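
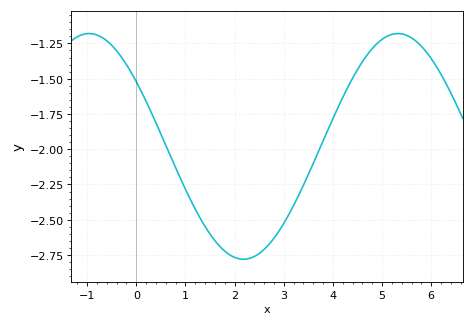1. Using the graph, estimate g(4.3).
-1.56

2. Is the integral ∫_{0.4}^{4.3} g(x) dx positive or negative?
negative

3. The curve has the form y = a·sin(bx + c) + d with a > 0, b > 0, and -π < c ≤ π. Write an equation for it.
y = 0.8sin(1x + 2.53) - 1.98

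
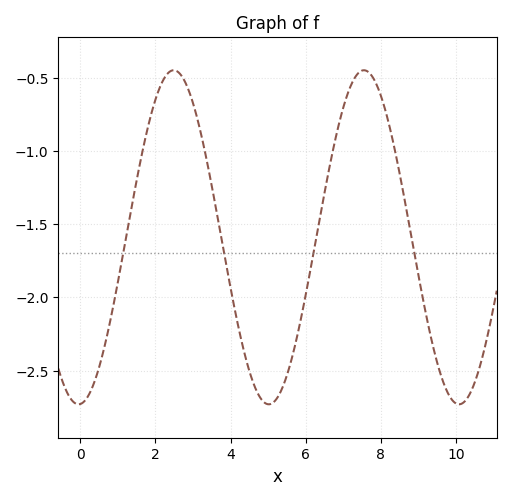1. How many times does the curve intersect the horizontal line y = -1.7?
4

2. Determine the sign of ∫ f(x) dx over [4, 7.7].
negative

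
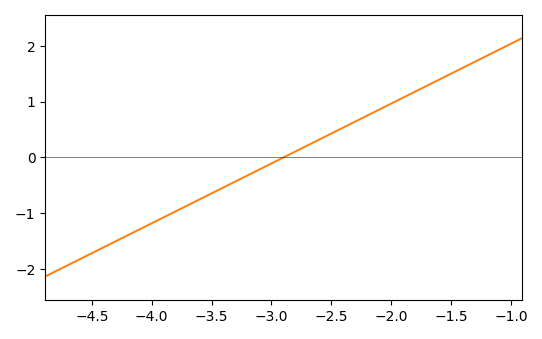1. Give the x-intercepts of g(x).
-2.9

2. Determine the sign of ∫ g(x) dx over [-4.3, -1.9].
negative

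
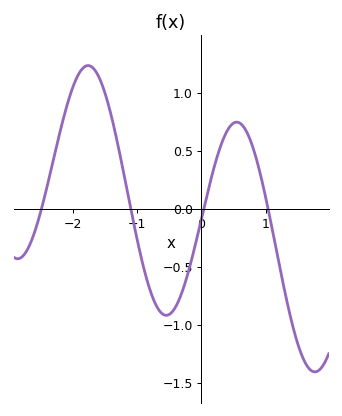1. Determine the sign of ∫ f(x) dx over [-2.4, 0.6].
positive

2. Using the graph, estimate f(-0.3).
-0.7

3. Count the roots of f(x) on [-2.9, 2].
4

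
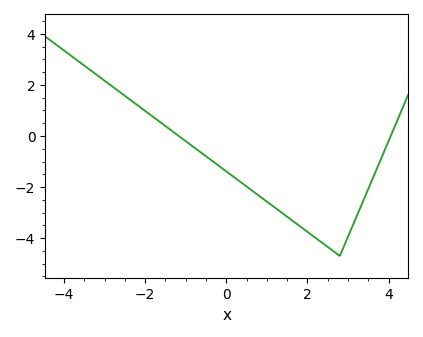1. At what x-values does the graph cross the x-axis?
-1.2, 4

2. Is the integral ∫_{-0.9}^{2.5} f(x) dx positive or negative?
negative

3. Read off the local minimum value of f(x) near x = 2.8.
-4.6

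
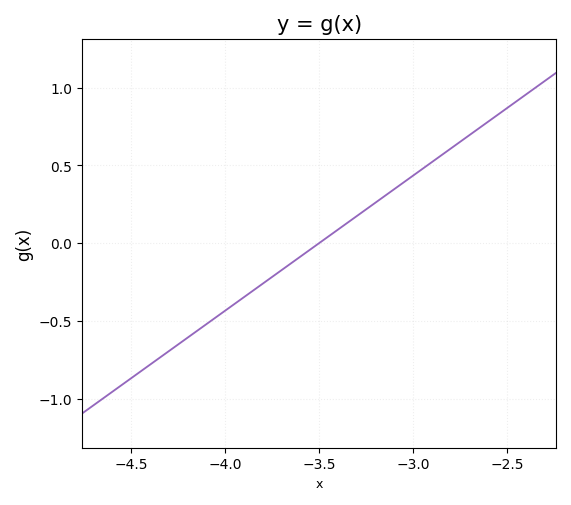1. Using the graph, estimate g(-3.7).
-0.174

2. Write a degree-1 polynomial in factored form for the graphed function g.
y = 0.87(x + 3.5)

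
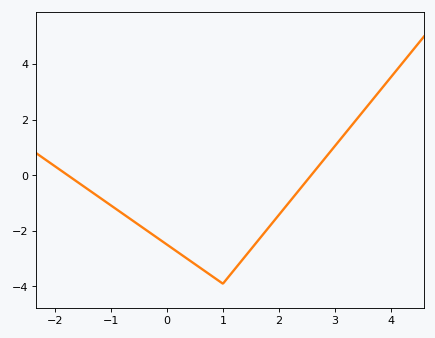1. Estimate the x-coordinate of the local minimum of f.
1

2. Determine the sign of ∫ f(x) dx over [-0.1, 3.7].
negative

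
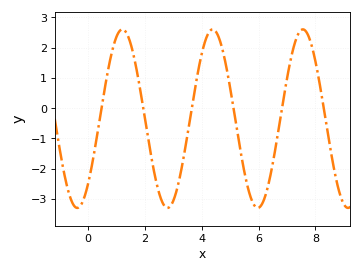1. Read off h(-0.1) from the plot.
-2.9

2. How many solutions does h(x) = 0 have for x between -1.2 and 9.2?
6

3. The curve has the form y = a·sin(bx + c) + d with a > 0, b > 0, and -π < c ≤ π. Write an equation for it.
y = 2.95sin(2x - 0.83) - 0.35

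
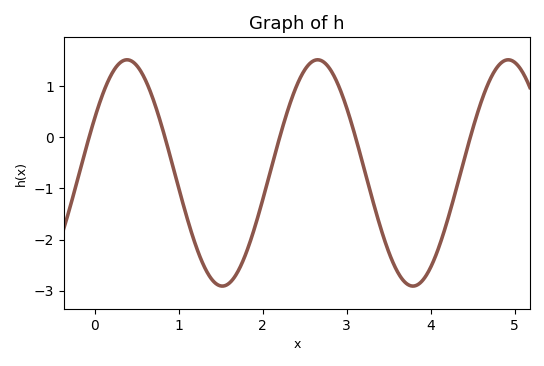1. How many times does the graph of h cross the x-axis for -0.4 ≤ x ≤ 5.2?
5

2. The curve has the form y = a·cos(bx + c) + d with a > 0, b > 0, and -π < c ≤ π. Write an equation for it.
y = 2.21cos(2.8x - 1.1) - 0.7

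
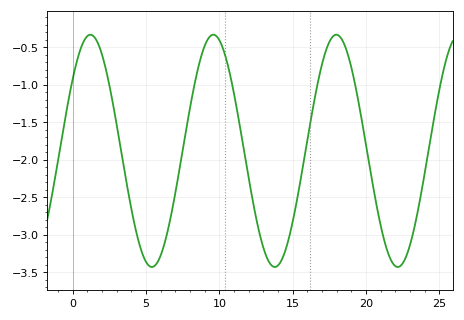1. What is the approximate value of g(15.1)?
-2.73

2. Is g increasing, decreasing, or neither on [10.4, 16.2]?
neither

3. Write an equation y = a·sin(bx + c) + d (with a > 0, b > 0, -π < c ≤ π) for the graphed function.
y = 1.55sin(0.75x + 0.662) - 1.88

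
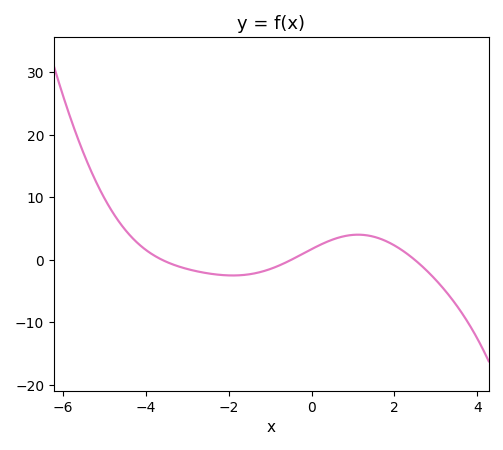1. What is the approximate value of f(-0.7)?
-1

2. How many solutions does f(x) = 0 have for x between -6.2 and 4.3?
3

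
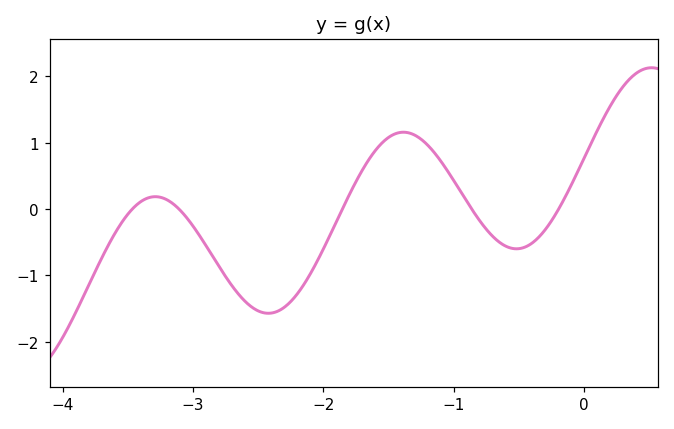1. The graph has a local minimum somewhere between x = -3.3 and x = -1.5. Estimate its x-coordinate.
-2.42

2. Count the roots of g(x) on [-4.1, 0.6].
5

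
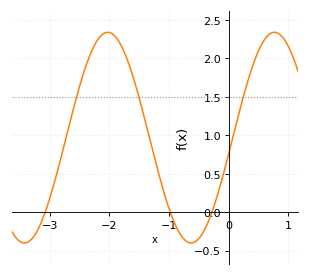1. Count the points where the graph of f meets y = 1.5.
3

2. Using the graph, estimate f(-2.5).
1.65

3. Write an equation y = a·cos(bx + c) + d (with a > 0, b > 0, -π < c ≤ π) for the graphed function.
y = 1.37cos(2.2x - 1.7) + 0.97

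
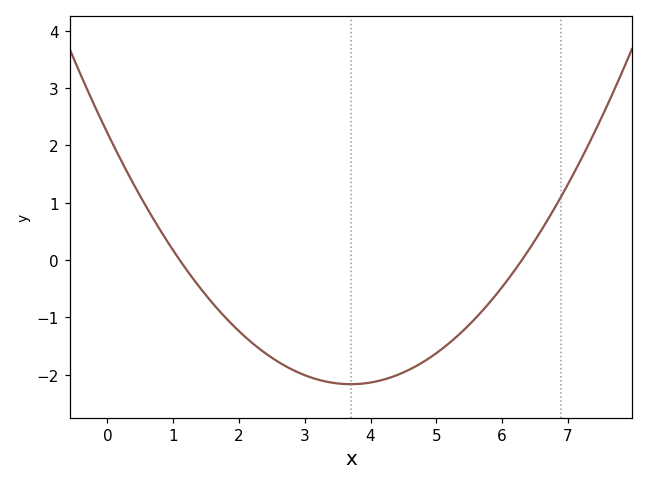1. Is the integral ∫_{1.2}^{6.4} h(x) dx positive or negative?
negative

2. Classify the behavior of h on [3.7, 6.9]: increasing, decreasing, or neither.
increasing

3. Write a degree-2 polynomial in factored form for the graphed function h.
y = 0.32(x - 1.1)(x - 6.3)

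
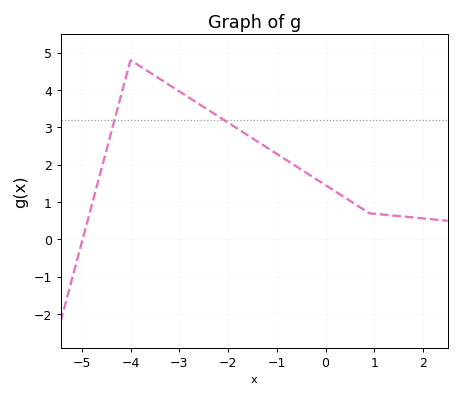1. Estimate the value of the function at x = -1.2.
2.5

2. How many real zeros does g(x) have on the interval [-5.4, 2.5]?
1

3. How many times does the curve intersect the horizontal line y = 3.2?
2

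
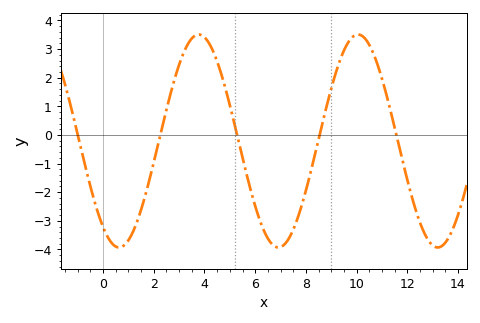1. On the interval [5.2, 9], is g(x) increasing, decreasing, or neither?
neither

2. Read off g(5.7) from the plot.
-1.51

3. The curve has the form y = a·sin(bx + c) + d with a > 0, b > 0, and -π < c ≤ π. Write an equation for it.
y = 3.72sin(1x - 2.2) - 0.21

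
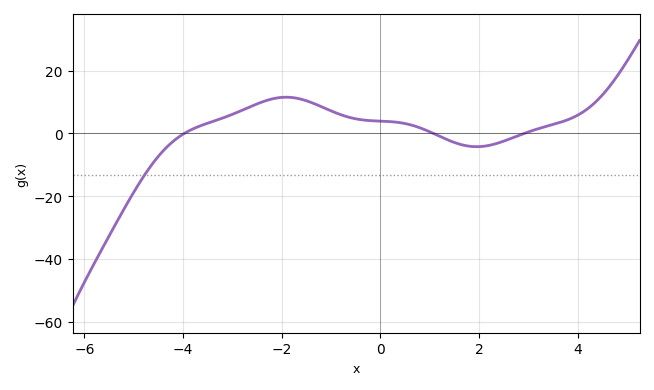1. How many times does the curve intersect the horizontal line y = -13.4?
1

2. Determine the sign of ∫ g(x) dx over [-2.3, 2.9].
positive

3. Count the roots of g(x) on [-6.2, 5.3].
3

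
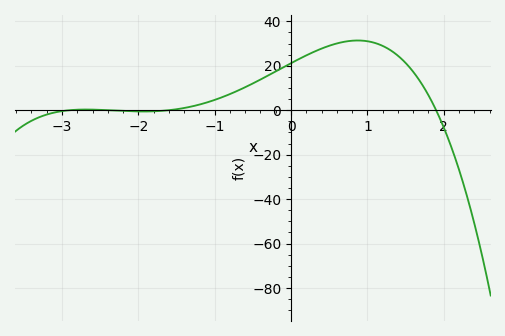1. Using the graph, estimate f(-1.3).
2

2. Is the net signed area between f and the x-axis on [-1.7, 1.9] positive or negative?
positive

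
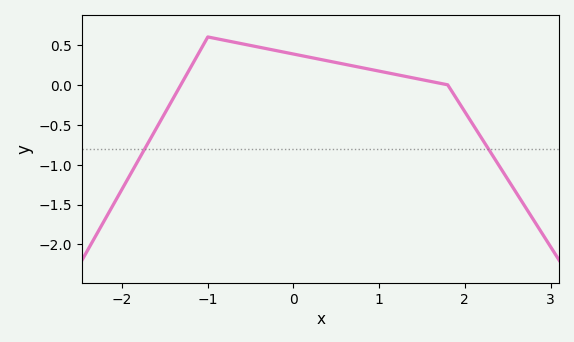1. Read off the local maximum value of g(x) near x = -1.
0.6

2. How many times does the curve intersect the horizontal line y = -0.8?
2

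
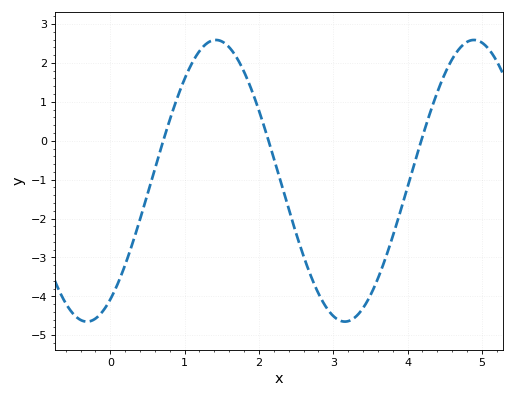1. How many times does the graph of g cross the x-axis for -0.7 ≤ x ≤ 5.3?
3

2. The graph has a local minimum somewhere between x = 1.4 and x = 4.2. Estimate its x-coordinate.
3.16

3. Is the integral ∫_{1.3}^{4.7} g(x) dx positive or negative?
negative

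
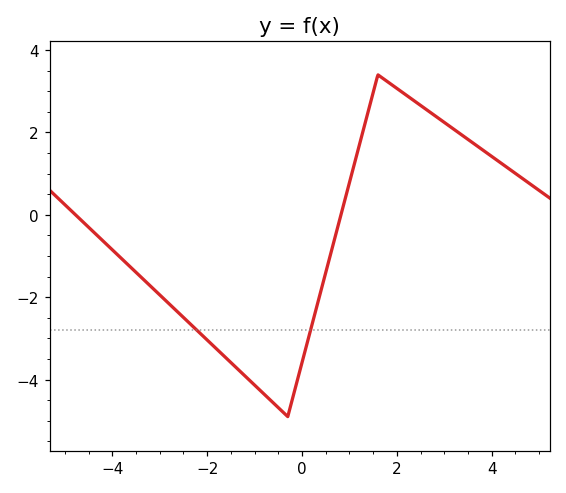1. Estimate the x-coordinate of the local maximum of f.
1.6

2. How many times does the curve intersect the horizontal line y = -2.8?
2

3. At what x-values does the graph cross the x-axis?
-4.8, 0.8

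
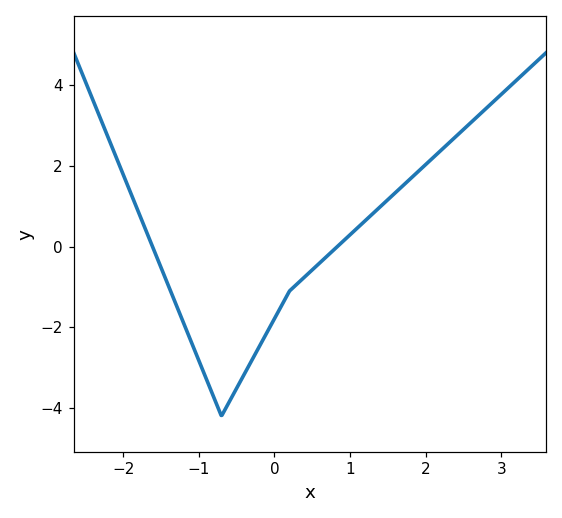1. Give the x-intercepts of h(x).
-1.61, 0.833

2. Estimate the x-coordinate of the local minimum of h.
-0.699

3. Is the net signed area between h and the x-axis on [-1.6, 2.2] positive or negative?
negative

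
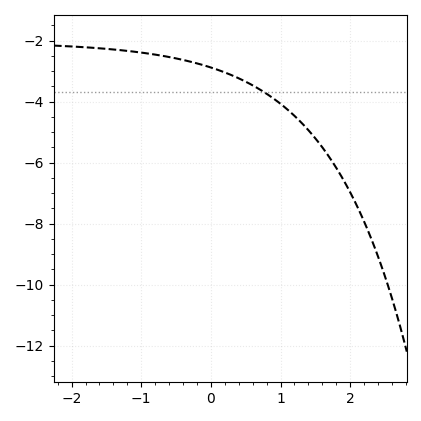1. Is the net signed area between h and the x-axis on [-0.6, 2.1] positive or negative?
negative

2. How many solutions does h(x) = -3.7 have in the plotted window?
1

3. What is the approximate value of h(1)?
-4.07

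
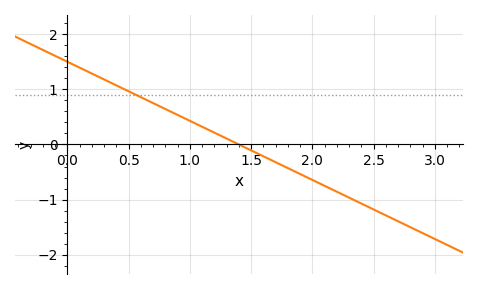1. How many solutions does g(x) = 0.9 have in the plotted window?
1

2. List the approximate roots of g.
1.4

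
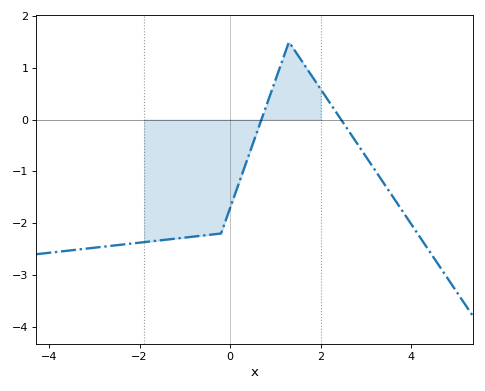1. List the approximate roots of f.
0.6, 2.4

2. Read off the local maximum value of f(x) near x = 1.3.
1.5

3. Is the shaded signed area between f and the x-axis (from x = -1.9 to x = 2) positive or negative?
negative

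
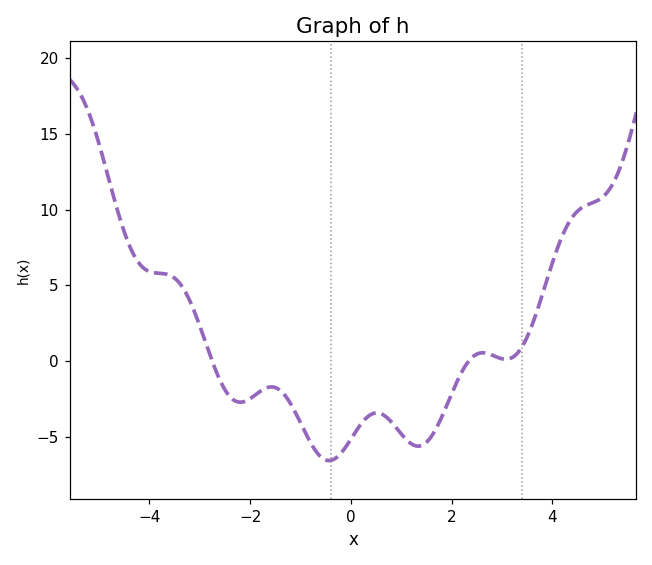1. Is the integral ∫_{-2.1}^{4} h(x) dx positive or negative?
negative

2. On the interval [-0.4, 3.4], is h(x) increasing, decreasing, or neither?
neither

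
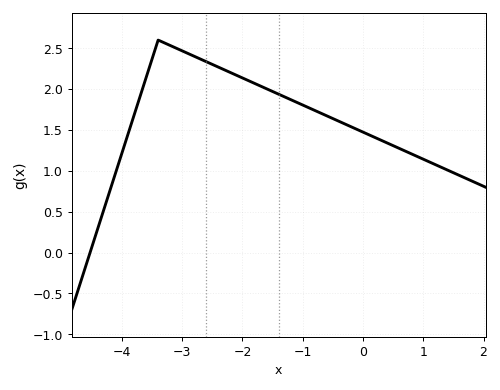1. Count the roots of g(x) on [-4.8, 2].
1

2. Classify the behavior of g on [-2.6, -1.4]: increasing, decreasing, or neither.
decreasing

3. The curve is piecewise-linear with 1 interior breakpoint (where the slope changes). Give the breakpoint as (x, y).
(-3.4, 2.6)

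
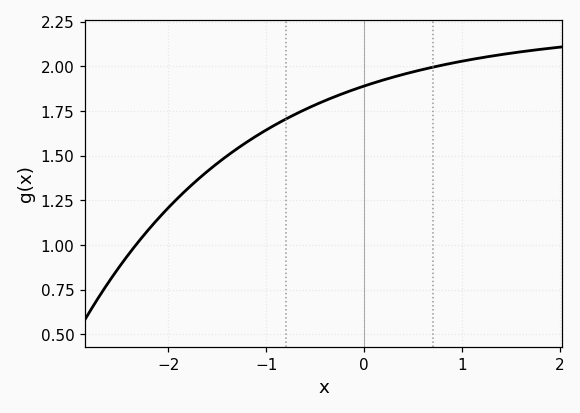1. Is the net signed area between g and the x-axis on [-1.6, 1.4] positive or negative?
positive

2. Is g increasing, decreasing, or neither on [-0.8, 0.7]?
increasing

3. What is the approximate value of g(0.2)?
1.92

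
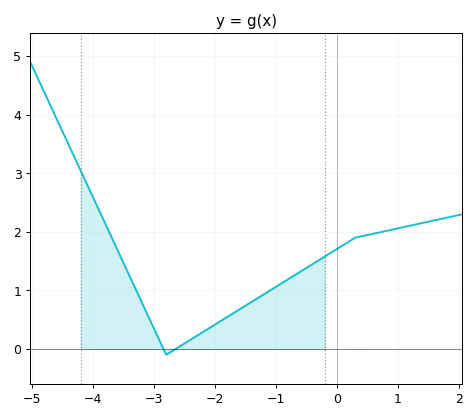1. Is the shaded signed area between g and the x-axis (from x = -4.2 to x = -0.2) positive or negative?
positive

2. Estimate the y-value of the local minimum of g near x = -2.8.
-0.099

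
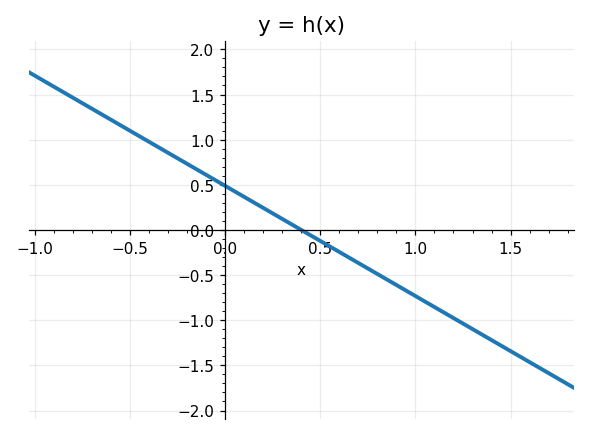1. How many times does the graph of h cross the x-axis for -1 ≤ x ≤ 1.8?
1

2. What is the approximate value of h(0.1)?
0.366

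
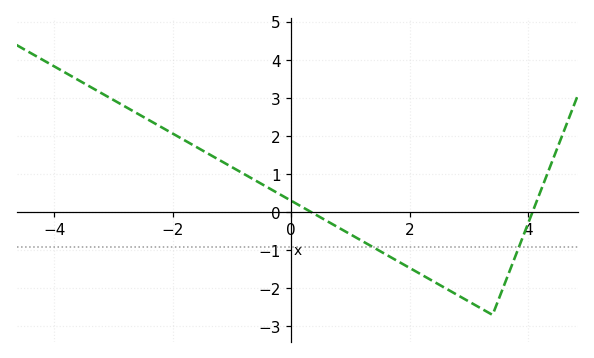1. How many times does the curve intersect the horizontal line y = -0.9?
2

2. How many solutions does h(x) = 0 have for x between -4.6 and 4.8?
2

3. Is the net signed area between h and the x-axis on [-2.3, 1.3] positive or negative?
positive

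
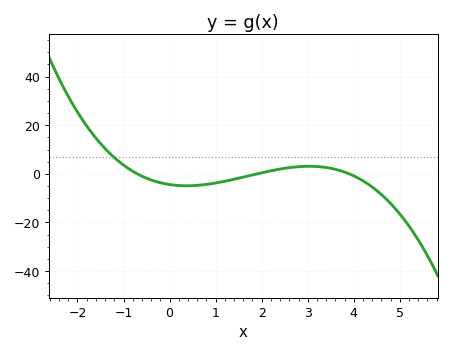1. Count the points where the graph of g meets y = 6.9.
1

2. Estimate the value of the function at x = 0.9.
-4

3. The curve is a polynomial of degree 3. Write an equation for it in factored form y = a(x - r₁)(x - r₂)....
y = -0.85(x + 0.7)(x - 1.9)(x - 3.9)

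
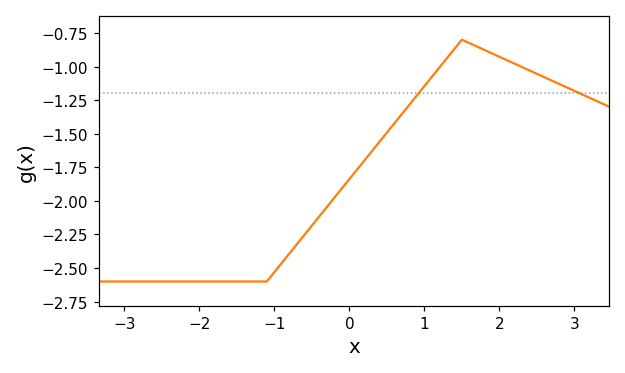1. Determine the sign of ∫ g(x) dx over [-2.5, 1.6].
negative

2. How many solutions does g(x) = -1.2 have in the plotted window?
2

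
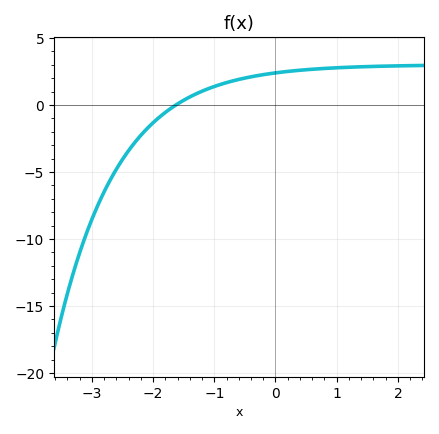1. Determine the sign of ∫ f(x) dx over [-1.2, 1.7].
positive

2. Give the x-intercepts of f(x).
-1.6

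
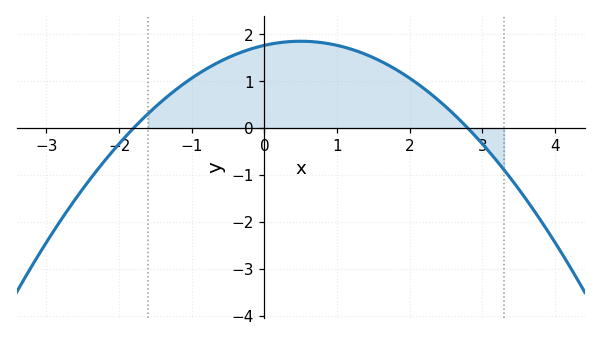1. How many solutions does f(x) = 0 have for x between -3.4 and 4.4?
2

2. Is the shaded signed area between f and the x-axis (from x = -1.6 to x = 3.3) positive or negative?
positive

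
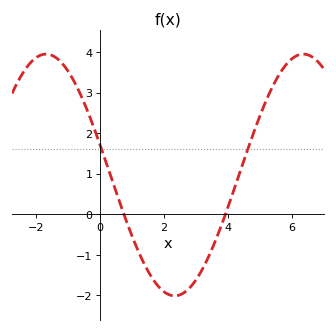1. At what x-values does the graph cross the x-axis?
0.745, 3.92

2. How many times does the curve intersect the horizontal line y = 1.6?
2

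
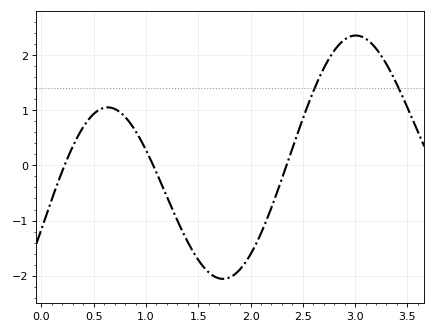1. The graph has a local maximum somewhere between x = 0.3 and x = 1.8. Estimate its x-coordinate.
0.65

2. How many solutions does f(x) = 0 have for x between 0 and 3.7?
3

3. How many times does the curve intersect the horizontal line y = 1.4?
2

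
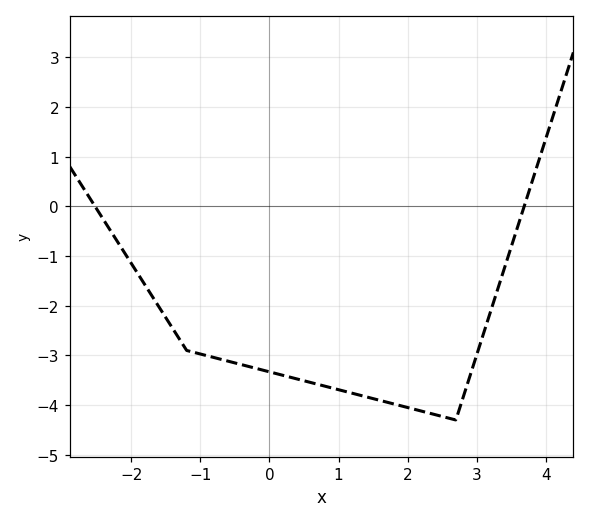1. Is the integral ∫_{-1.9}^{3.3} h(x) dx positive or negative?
negative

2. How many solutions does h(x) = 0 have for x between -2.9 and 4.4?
2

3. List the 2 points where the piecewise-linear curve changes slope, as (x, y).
(-1.2, -2.9); (2.7, -4.3)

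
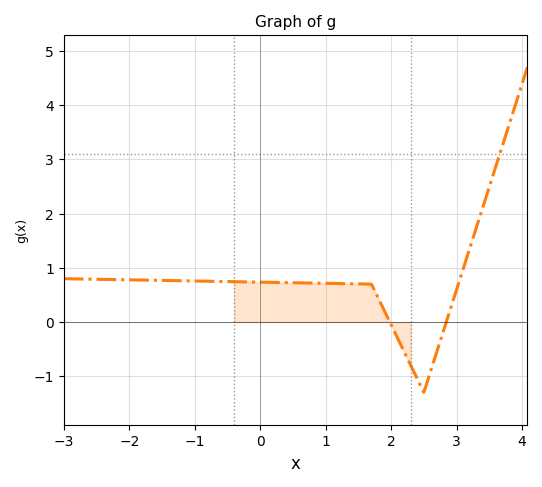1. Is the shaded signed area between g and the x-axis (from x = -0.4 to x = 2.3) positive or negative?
positive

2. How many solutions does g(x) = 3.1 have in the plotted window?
1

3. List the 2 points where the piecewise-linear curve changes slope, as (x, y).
(1.7, 0.7); (2.5, -1.3)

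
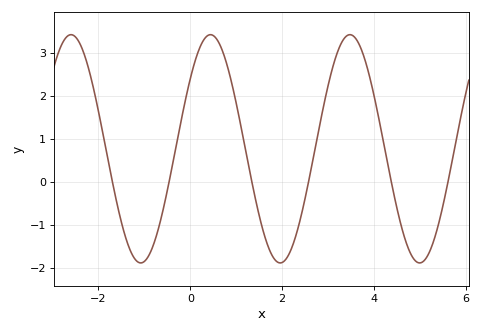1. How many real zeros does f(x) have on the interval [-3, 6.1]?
6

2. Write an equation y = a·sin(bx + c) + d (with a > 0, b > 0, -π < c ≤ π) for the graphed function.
y = 2.65sin(2.1x + 0.66) + 0.77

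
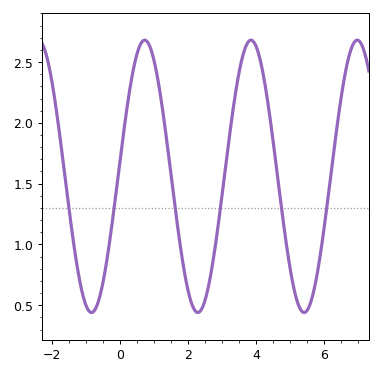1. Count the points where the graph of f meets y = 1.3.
6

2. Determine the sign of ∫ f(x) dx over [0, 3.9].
positive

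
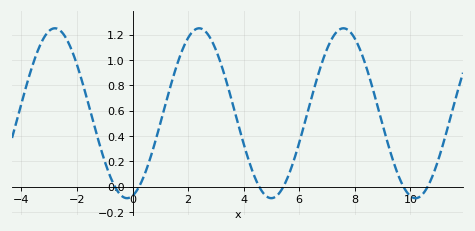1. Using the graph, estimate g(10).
-0.08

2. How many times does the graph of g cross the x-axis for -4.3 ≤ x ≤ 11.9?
6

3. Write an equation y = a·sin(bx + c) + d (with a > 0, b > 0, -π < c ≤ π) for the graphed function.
y = 0.67sin(1.2x - 1.3) + 0.58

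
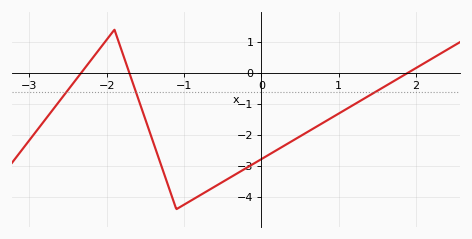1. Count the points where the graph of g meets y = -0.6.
3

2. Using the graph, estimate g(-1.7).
-0.05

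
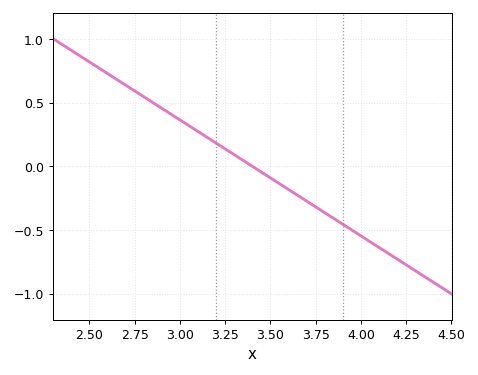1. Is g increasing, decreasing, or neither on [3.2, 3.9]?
decreasing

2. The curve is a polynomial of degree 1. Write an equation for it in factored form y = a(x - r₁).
y = -0.91(x - 3.4)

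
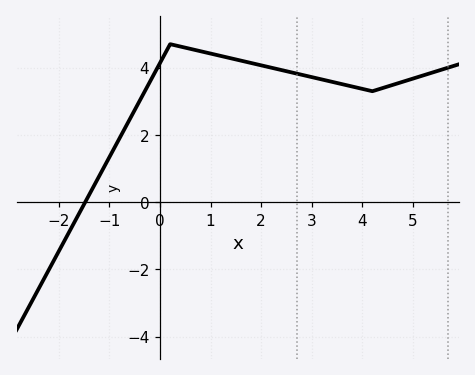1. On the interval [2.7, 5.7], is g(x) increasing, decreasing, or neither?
neither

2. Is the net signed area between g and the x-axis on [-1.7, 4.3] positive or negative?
positive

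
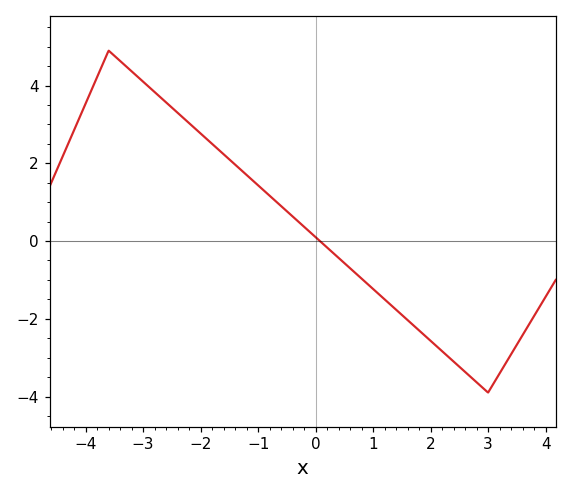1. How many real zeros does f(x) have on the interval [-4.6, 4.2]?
1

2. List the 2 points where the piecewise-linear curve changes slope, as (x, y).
(-3.6, 4.9); (3, -3.9)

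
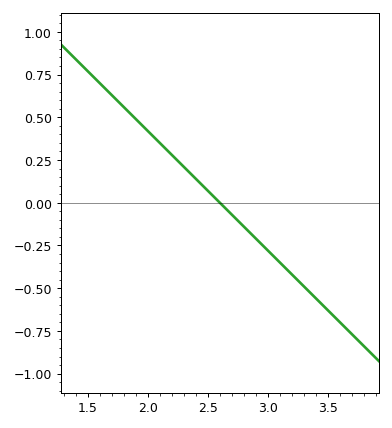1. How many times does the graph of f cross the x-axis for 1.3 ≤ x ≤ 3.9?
1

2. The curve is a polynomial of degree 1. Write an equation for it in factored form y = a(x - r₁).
y = -0.7(x - 2.6)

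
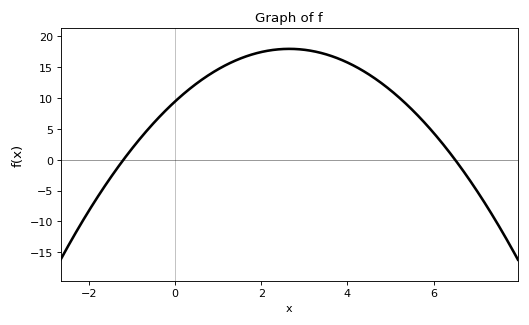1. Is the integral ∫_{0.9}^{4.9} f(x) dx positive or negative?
positive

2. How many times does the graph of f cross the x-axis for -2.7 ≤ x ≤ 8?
2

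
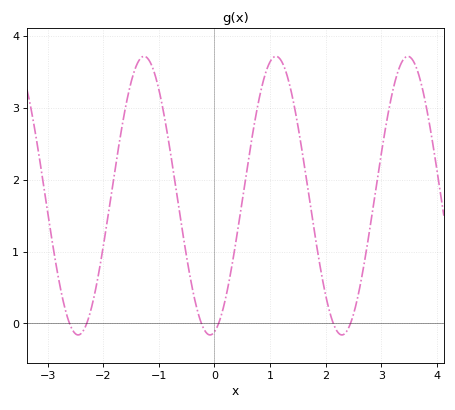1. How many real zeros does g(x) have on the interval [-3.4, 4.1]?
6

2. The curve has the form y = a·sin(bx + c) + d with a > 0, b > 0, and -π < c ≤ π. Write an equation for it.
y = 1.94sin(2.6x - 1.4) + 1.78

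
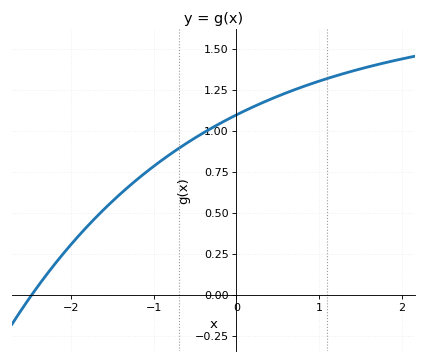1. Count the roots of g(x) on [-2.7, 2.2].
1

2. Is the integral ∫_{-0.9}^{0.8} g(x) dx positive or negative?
positive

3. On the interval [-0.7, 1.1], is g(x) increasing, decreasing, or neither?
increasing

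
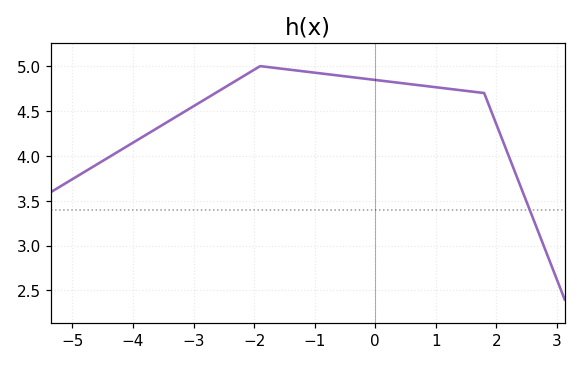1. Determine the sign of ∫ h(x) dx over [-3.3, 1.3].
positive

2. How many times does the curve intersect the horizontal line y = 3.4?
1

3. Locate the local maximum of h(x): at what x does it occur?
-1.9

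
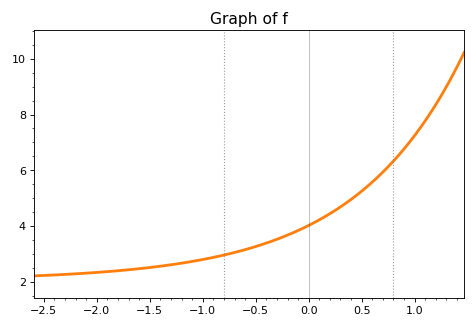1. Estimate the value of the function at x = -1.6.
2.4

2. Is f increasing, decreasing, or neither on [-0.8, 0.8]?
increasing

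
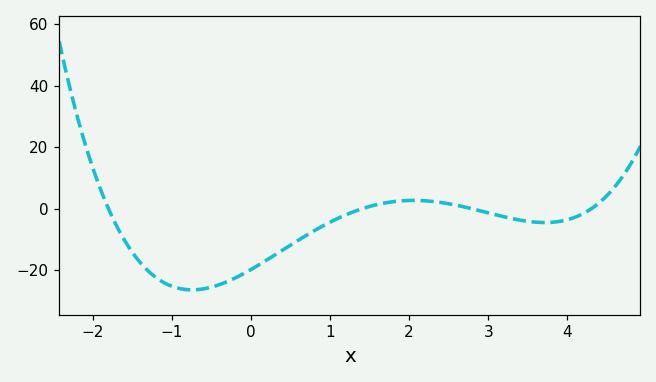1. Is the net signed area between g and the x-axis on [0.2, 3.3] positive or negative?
negative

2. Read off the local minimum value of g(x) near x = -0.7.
-26.3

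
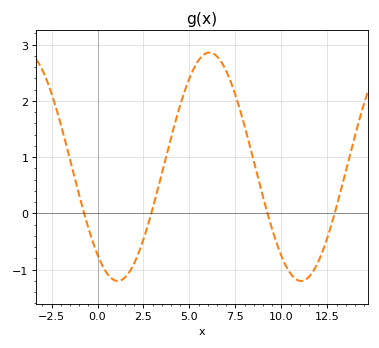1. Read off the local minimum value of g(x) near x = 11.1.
-1.2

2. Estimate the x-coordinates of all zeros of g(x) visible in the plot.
-0.727, 2.92, 9.25, 12.9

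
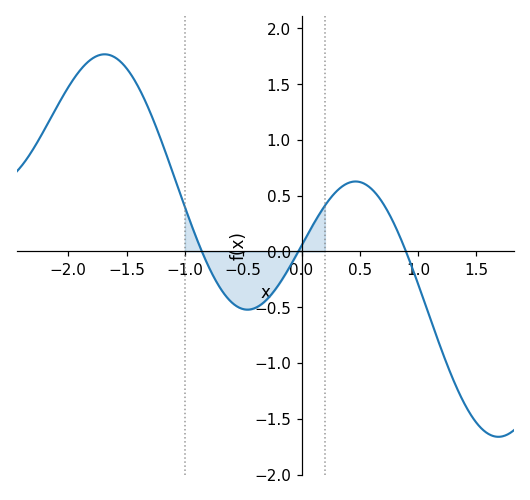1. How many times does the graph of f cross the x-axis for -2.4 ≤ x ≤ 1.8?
3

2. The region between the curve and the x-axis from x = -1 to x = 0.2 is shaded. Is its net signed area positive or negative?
negative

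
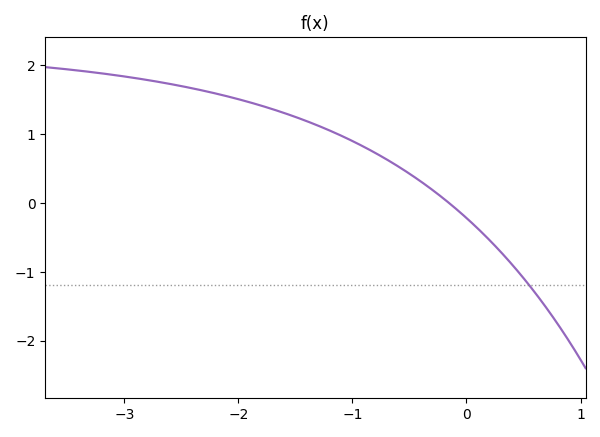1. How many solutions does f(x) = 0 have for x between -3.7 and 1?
1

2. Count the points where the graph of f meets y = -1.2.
1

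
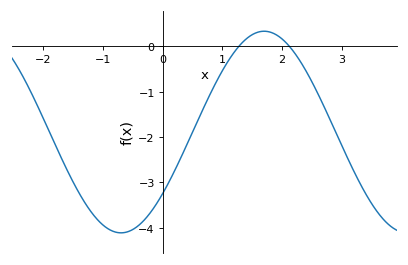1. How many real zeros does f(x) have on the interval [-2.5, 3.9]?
2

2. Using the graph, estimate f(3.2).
-2.73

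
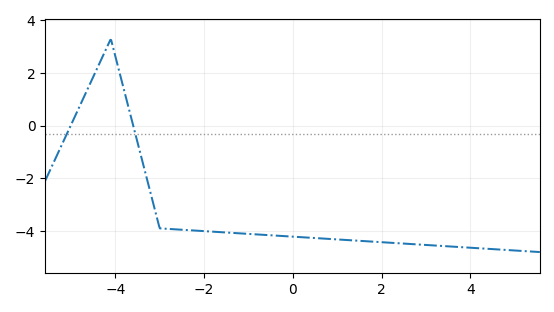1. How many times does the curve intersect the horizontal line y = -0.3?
2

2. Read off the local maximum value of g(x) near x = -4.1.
3.29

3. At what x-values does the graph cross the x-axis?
-5, -3.6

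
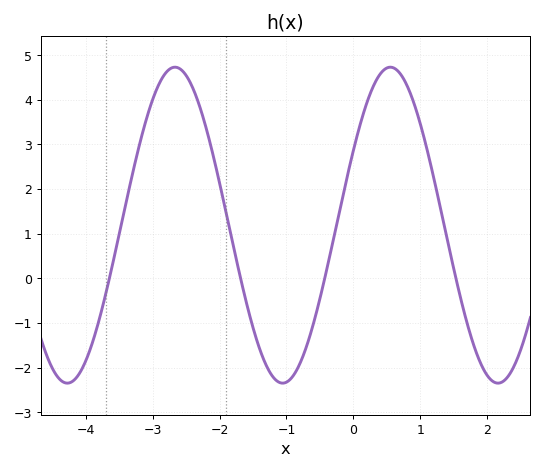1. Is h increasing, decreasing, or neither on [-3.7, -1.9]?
neither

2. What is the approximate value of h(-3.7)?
-0.321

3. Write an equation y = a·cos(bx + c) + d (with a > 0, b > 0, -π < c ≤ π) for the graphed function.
y = 3.54cos(1.95x - 1.08) + 1.19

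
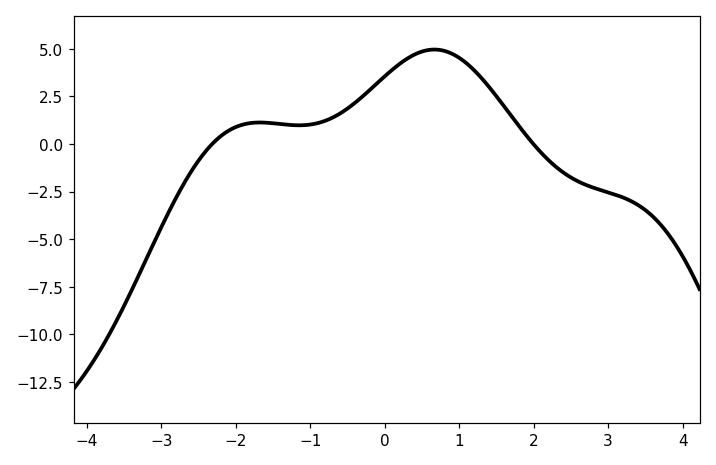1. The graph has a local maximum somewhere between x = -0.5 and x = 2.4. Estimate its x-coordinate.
0.6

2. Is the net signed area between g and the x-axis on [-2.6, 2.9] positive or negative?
positive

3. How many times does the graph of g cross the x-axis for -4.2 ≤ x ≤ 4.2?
2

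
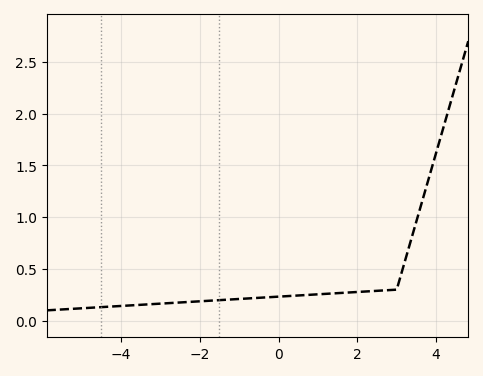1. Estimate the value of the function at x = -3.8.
0.147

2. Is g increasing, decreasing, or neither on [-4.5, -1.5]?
increasing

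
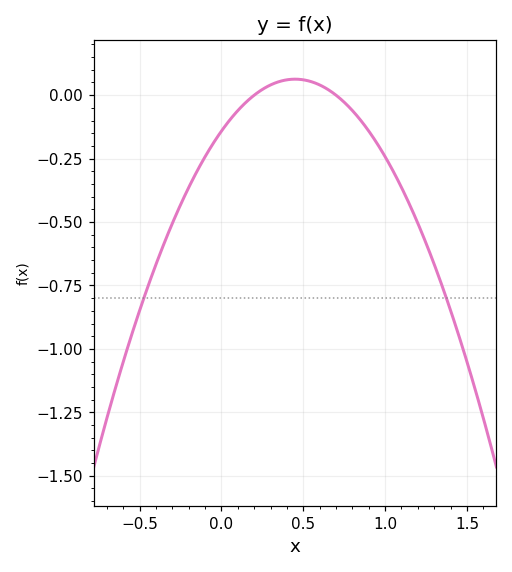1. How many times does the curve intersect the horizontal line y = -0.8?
2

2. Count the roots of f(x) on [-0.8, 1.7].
2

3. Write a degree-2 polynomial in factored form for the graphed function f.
y = -1.01(x - 0.2)(x - 0.7)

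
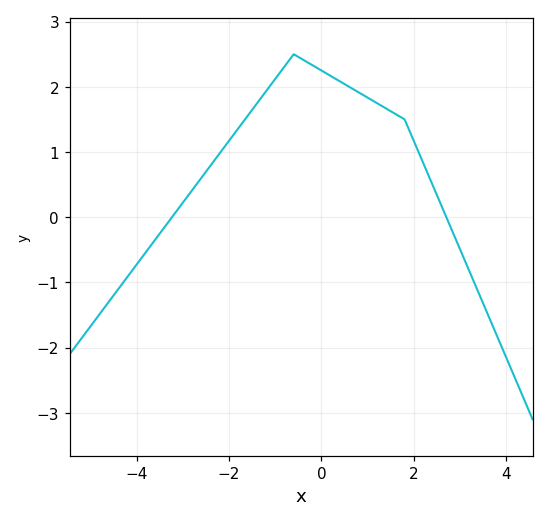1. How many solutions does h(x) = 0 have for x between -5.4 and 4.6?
2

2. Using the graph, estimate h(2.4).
0.503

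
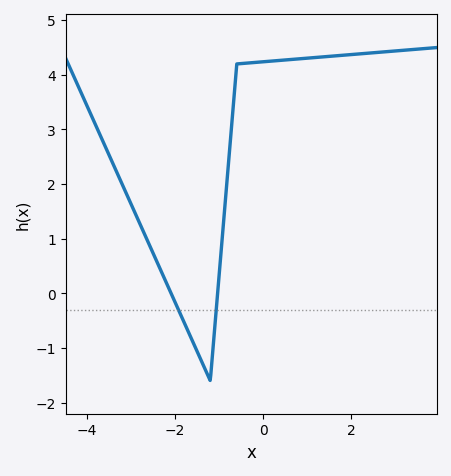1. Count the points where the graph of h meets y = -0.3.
2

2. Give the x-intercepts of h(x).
-2.09, -1.03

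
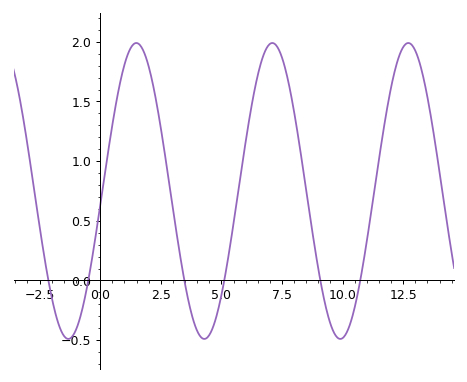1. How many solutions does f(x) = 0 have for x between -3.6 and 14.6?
6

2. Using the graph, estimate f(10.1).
-0.45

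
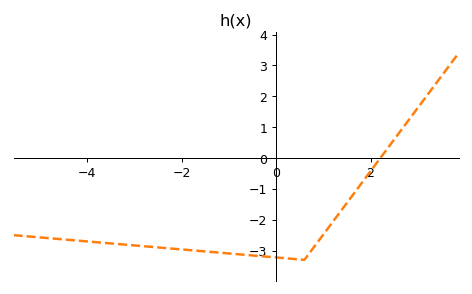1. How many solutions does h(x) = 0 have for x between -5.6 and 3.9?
1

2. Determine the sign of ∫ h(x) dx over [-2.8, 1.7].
negative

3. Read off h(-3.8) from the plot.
-2.73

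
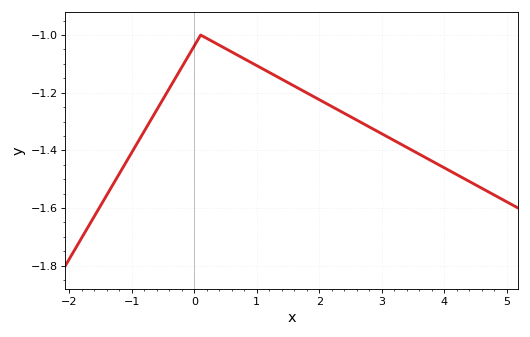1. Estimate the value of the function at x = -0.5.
-1.22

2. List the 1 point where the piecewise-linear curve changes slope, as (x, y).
(0.1, -1)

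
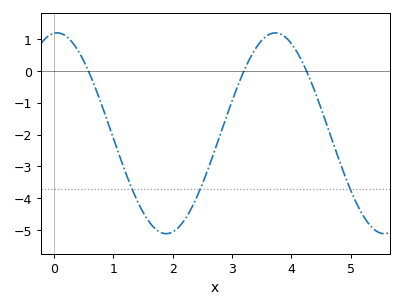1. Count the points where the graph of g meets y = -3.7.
3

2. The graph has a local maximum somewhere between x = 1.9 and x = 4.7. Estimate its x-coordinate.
3.7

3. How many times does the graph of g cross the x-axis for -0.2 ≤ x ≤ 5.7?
3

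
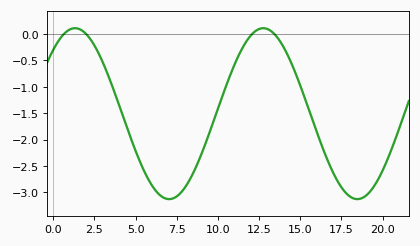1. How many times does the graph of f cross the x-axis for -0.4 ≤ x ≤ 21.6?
4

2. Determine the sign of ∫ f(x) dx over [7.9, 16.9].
negative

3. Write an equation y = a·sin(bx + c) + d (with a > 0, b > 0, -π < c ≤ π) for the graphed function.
y = 1.62sin(0.55x + 0.84) - 1.51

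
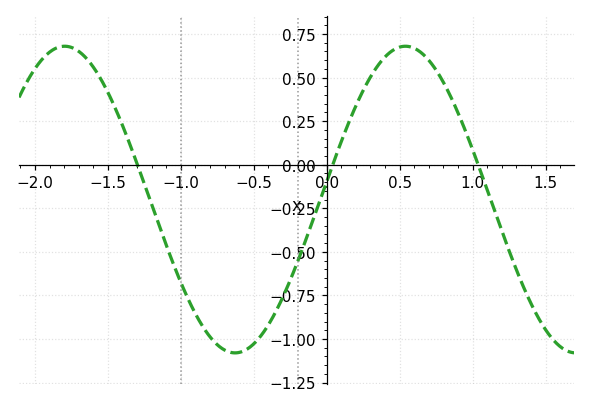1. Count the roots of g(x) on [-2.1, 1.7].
3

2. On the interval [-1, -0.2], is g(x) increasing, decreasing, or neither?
neither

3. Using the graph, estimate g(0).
-0.095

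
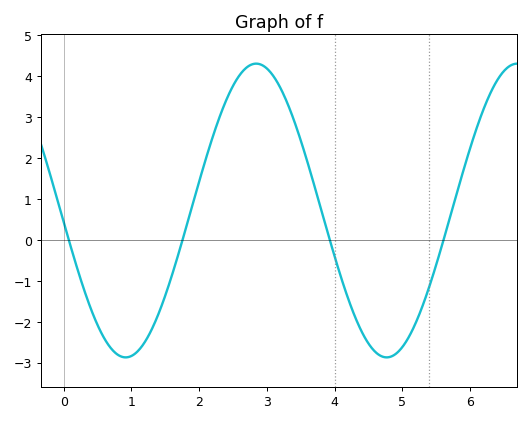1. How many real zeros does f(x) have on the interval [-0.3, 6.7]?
4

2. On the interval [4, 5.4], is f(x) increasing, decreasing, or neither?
neither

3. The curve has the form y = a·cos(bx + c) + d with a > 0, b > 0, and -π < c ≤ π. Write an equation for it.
y = 3.59cos(1.63x + 1.65) + 0.72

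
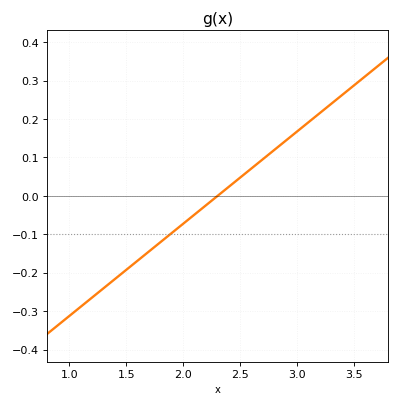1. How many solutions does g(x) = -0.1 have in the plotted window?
1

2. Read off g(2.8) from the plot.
0.12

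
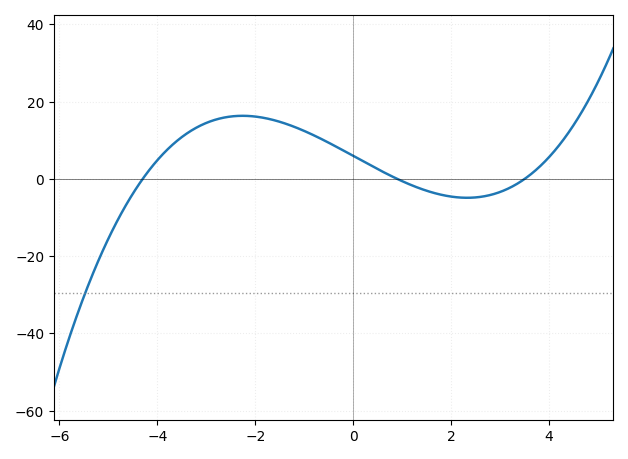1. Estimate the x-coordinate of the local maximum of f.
-2.2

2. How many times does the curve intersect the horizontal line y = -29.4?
1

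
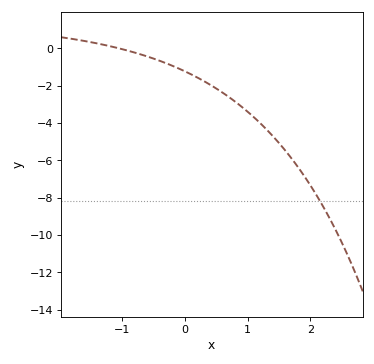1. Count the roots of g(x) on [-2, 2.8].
1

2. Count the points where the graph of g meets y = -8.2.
1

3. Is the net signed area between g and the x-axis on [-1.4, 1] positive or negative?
negative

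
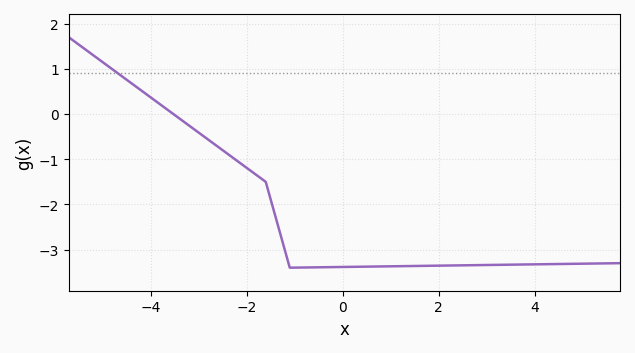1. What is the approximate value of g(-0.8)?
-3.4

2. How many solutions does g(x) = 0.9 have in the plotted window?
1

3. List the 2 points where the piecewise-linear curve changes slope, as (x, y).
(-1.6, -1.5); (-1.1, -3.4)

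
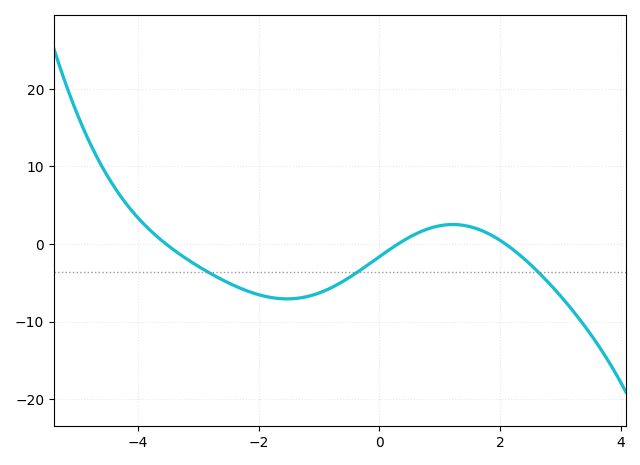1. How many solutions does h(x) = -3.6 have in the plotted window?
3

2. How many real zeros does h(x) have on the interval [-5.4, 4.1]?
3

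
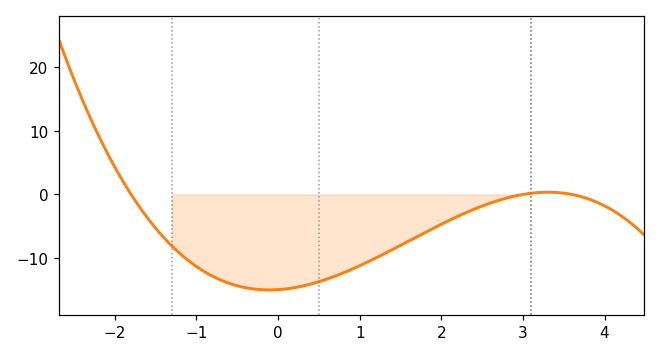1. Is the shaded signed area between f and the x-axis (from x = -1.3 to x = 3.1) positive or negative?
negative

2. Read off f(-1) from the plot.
-11.3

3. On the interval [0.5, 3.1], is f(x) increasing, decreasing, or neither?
increasing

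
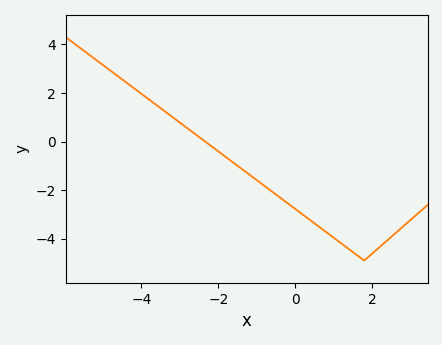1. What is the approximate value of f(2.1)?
-4.48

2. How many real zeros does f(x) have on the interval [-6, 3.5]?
1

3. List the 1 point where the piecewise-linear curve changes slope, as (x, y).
(1.8, -4.9)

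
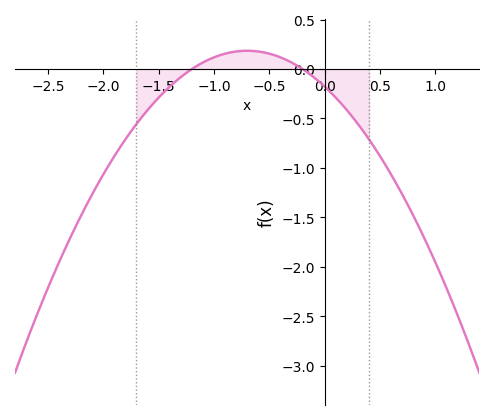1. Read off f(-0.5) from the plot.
0.155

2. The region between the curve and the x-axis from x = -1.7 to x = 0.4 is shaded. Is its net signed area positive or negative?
negative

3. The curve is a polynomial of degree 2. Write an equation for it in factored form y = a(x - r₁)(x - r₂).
y = -0.74(x + 1.2)(x + 0.2)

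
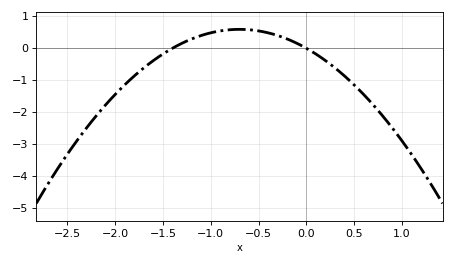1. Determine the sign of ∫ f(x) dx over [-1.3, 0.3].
positive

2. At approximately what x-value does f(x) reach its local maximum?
-0.7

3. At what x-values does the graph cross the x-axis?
-1.4, 0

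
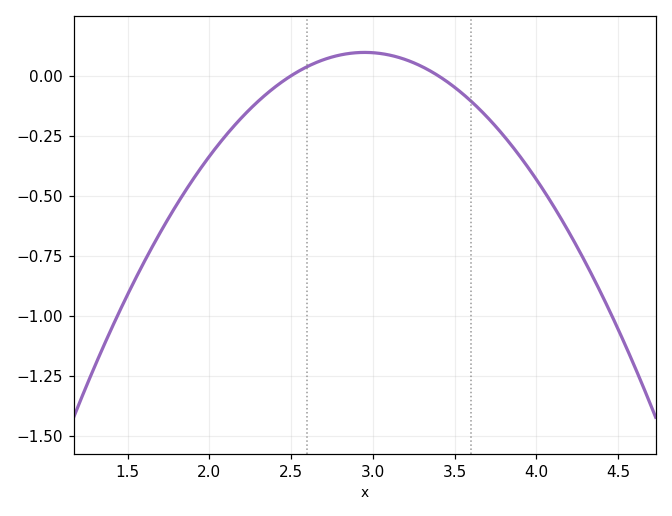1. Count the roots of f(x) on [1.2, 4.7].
2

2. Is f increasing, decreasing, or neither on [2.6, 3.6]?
neither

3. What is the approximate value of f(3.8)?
-0.24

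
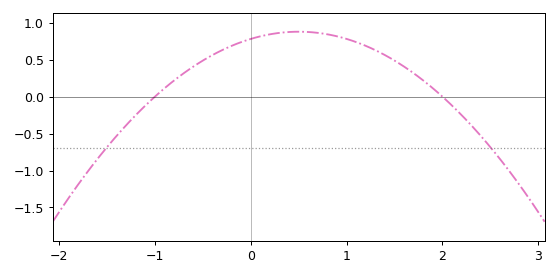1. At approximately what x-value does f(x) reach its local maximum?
0.5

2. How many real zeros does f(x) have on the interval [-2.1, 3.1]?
2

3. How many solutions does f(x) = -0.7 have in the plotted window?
2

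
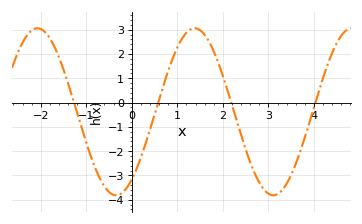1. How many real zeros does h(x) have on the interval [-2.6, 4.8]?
4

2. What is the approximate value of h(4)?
-0.187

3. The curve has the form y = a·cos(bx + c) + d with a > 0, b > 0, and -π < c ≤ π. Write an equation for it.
y = 3.44cos(1.82x - 2.51) - 0.38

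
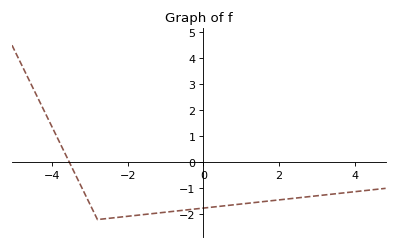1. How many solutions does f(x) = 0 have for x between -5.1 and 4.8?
1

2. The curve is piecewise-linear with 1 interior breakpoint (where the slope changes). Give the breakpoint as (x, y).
(-2.8, -2.2)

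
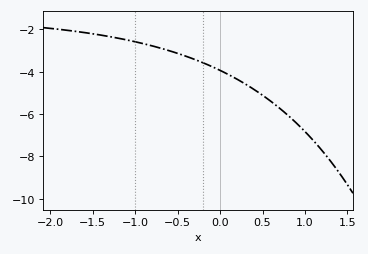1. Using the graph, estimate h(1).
-6.83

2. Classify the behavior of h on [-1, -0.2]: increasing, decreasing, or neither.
decreasing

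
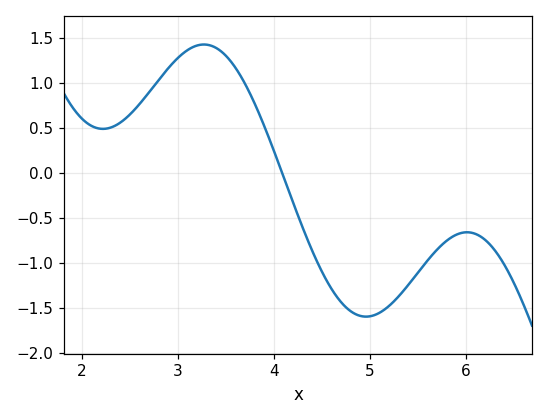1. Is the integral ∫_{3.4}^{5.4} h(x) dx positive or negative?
negative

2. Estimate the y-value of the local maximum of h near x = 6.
-0.65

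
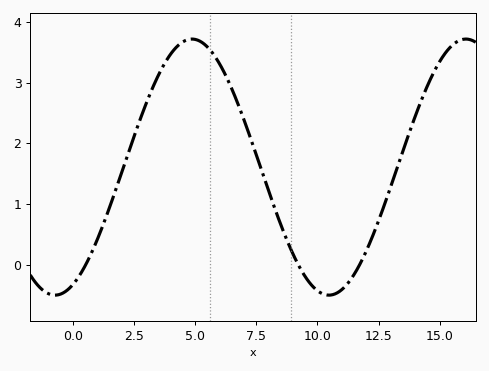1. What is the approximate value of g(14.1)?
2.55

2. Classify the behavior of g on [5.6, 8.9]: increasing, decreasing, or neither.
decreasing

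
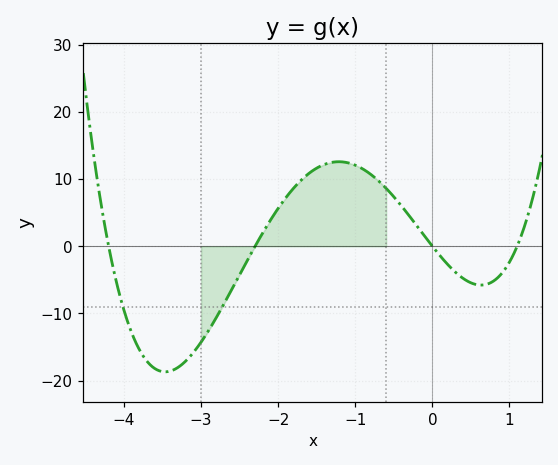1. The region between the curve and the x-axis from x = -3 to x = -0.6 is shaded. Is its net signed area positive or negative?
positive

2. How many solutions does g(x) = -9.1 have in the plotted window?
2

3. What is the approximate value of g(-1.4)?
12.2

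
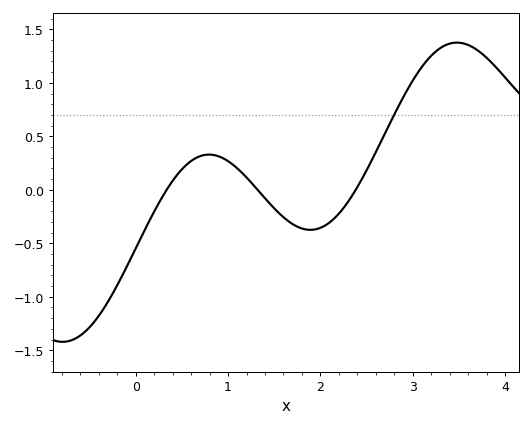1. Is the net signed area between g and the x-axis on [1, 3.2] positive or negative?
positive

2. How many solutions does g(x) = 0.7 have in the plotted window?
1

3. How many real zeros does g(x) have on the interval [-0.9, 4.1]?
3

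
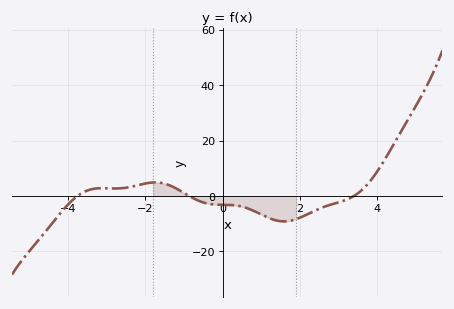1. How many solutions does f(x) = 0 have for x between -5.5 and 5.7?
3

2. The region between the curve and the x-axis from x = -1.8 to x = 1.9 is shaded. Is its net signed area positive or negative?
negative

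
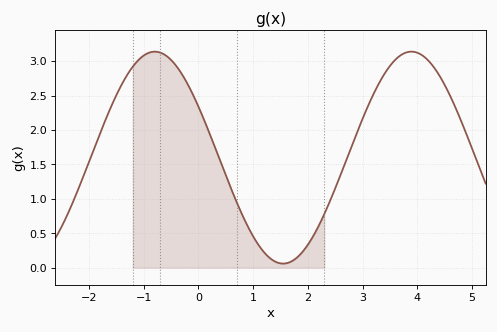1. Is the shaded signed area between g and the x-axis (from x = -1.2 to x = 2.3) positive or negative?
positive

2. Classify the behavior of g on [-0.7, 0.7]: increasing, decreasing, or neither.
decreasing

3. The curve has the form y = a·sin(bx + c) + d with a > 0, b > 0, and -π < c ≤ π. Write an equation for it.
y = 1.54sin(1.3x + 2.6) + 1.6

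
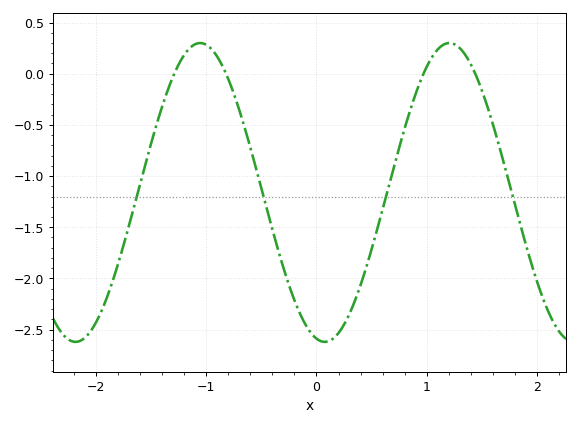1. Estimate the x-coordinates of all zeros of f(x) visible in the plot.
-1.3, -0.8, 1, 1.4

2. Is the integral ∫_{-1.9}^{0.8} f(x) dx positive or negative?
negative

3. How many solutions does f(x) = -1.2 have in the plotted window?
4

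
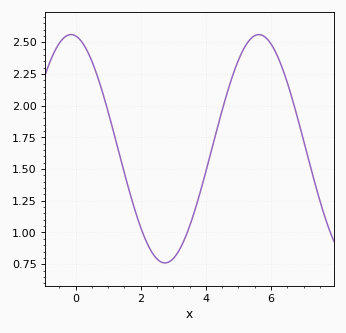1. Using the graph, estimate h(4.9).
2.3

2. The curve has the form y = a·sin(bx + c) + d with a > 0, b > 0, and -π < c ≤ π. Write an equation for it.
y = 0.9sin(1.1x + 1.7) + 1.66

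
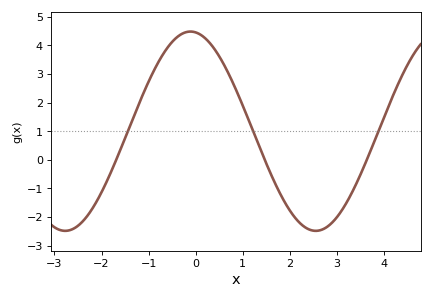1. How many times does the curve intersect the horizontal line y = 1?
3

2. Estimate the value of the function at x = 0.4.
3.87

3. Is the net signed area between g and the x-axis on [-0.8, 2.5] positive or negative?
positive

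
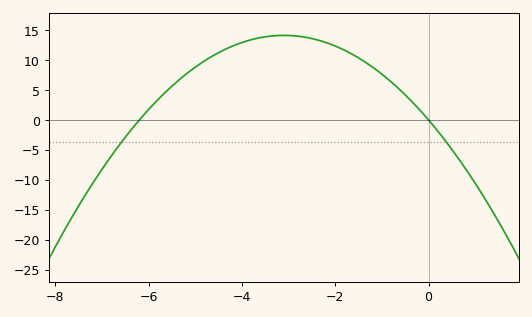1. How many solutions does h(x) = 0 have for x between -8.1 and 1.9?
2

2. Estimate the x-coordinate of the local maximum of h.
-3.1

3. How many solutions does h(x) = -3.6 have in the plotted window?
2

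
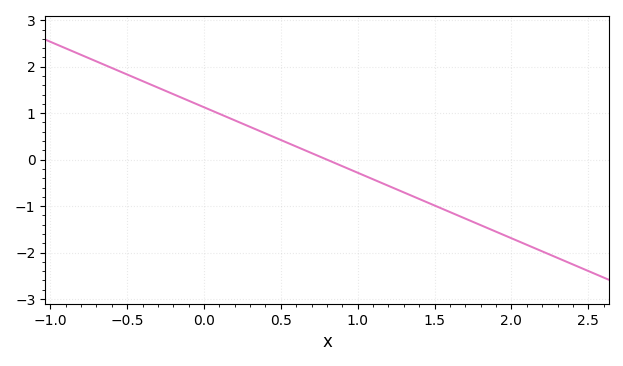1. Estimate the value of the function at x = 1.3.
-0.7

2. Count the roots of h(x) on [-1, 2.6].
1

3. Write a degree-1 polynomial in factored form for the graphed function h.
y = -1.41(x - 0.8)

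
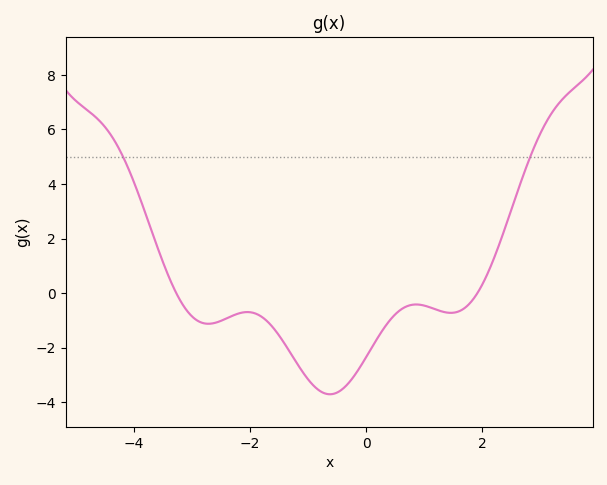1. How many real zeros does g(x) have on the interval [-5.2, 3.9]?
2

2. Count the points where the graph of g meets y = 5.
2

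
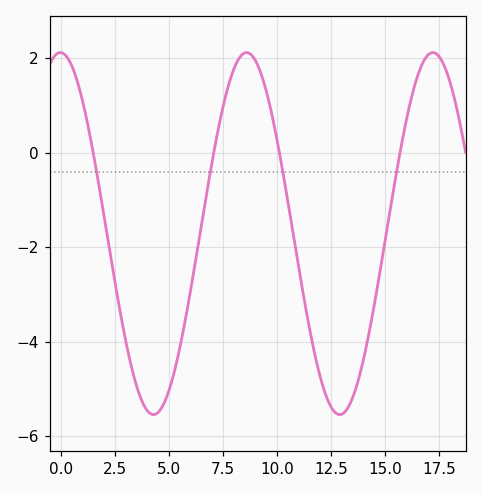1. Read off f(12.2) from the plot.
-5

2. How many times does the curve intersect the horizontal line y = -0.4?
4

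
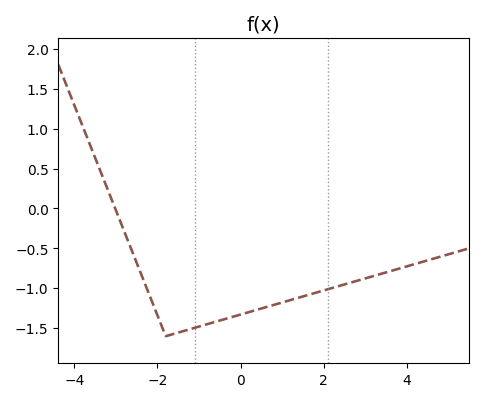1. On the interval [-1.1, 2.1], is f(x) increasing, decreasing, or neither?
increasing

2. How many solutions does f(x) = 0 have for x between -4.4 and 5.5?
1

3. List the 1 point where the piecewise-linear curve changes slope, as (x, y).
(-1.8, -1.6)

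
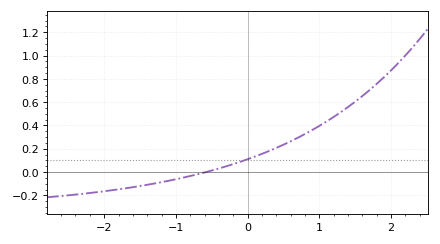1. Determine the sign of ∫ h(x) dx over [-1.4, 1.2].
positive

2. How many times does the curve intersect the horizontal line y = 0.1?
1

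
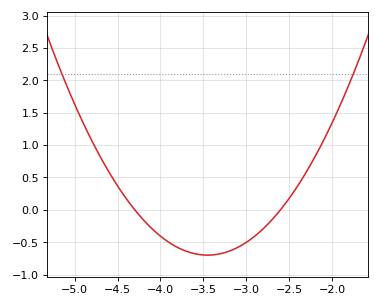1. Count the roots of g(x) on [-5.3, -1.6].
2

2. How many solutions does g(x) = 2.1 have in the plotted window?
2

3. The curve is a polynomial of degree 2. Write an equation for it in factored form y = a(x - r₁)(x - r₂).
y = 0.97(x + 4.3)(x + 2.6)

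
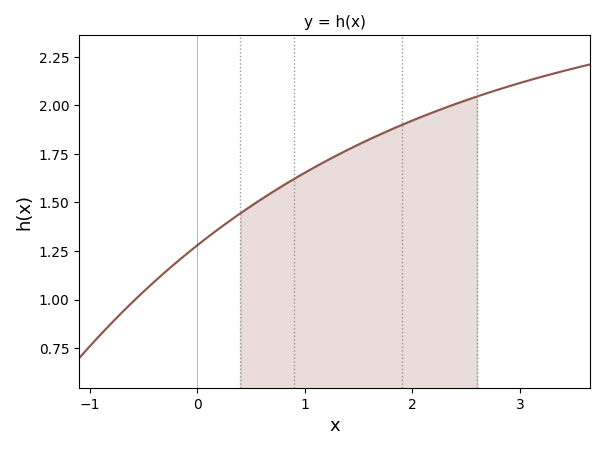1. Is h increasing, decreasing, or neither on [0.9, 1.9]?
increasing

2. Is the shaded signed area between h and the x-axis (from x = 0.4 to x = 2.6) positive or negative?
positive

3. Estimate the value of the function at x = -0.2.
1.18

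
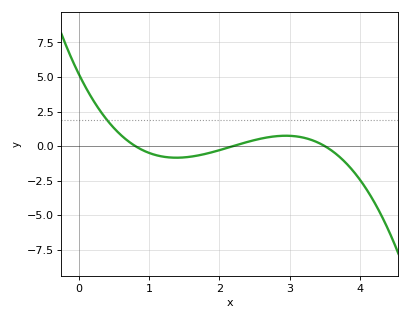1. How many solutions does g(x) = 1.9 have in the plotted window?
1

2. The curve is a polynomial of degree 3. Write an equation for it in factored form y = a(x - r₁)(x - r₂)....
y = -0.84(x - 0.8)(x - 2.2)(x - 3.5)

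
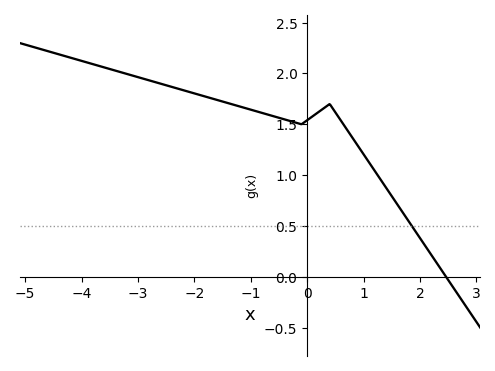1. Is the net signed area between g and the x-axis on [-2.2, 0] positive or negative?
positive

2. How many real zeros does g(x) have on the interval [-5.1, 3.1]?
1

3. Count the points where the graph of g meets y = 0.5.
1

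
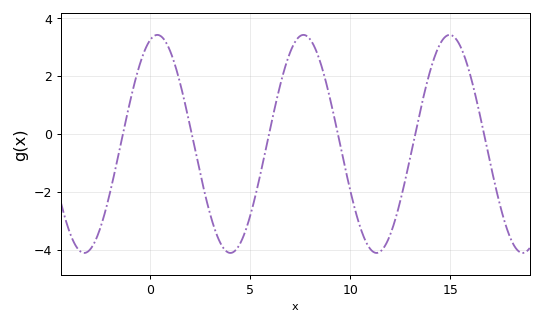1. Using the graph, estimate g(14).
2.19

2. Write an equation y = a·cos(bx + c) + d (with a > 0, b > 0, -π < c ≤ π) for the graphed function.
y = 3.76cos(0.86x - 0.302) - 0.35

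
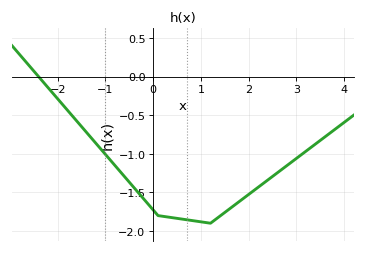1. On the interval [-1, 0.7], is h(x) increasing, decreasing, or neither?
decreasing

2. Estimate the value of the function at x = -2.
-0.3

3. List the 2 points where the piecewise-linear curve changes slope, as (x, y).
(0.1, -1.8); (1.2, -1.9)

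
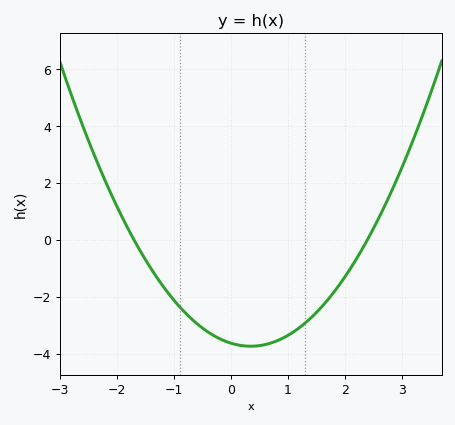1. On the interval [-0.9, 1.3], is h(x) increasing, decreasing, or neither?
neither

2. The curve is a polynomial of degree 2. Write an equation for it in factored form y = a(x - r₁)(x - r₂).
y = 0.89(x + 1.7)(x - 2.4)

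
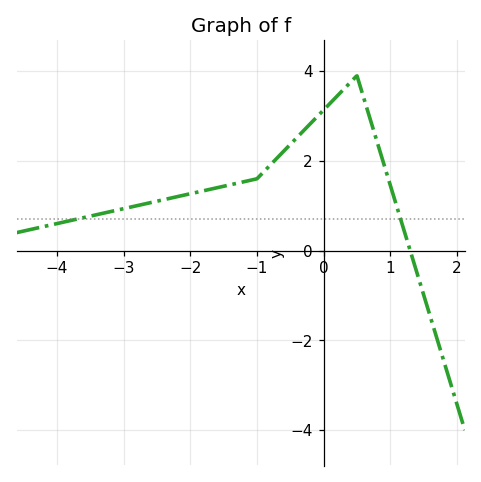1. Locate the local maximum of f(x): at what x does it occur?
0.501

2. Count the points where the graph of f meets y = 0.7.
2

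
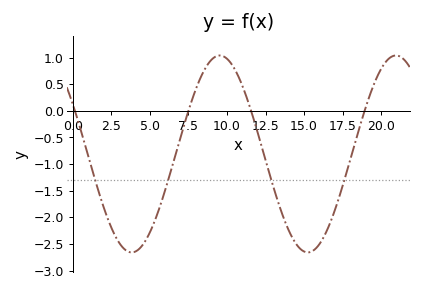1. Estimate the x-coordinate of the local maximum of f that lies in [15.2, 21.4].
21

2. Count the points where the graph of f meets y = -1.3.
4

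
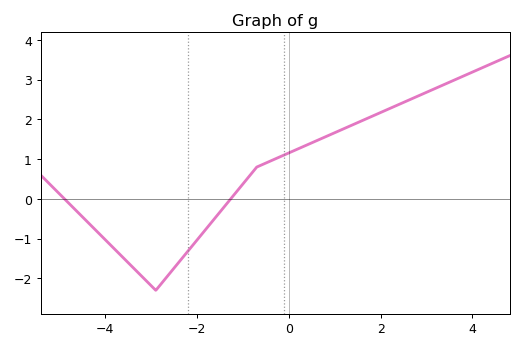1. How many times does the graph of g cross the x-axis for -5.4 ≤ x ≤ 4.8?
2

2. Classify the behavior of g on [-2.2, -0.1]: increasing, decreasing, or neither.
increasing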